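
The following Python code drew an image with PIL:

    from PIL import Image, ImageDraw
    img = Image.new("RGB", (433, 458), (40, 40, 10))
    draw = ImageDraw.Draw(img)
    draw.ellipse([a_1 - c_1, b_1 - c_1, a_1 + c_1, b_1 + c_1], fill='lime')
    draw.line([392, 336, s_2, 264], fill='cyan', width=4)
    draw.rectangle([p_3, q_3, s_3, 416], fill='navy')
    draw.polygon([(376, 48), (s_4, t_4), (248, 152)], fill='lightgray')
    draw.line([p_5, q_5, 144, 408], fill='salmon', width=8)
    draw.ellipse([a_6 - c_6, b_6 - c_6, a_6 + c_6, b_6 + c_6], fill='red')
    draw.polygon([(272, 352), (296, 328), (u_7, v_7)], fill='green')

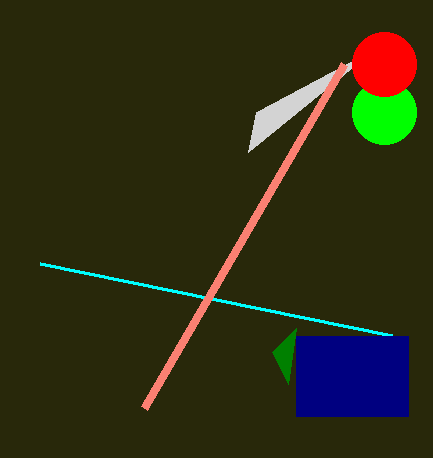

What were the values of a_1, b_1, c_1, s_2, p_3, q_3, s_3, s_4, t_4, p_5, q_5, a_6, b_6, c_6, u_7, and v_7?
a_1 = 384; b_1 = 112; c_1 = 32; s_2 = 40; p_3 = 296; q_3 = 336; s_3 = 408; s_4 = 256; t_4 = 112; p_5 = 344; q_5 = 64; a_6 = 384; b_6 = 64; c_6 = 32; u_7 = 288; v_7 = 384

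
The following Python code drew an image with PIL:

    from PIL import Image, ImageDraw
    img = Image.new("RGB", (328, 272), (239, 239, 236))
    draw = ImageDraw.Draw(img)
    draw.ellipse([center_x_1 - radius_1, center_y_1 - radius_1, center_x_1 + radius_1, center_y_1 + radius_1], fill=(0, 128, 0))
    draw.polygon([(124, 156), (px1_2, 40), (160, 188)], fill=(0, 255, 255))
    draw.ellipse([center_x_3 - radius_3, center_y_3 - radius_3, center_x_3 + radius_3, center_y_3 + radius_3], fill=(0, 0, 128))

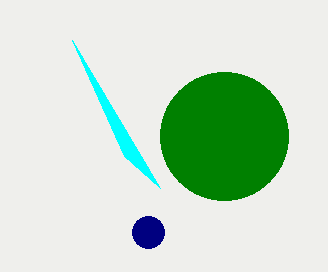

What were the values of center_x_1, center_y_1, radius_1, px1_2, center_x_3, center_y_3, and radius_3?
center_x_1 = 224, center_y_1 = 136, radius_1 = 64, px1_2 = 72, center_x_3 = 148, center_y_3 = 232, radius_3 = 16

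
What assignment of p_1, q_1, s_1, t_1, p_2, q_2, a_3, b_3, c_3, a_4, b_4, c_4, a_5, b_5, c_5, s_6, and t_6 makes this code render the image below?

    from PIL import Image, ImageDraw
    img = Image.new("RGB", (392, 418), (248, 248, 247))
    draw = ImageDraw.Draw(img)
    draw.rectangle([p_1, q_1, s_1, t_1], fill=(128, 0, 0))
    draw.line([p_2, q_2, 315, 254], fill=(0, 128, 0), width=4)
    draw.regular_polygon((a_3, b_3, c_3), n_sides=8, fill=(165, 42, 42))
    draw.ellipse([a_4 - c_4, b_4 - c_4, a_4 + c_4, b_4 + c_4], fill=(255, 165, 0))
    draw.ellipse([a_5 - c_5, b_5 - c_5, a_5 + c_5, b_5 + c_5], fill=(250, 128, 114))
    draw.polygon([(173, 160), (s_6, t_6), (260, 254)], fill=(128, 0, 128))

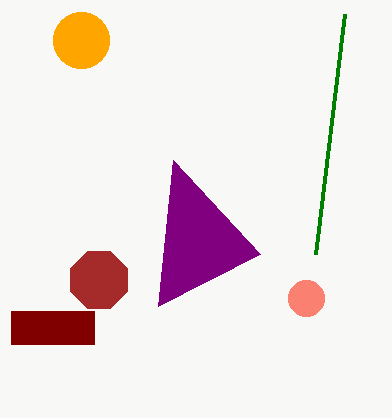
p_1 = 11; q_1 = 311; s_1 = 94; t_1 = 344; p_2 = 344; q_2 = 14; a_3 = 99; b_3 = 280; c_3 = 31; a_4 = 81; b_4 = 40; c_4 = 28; a_5 = 306; b_5 = 298; c_5 = 18; s_6 = 158; t_6 = 306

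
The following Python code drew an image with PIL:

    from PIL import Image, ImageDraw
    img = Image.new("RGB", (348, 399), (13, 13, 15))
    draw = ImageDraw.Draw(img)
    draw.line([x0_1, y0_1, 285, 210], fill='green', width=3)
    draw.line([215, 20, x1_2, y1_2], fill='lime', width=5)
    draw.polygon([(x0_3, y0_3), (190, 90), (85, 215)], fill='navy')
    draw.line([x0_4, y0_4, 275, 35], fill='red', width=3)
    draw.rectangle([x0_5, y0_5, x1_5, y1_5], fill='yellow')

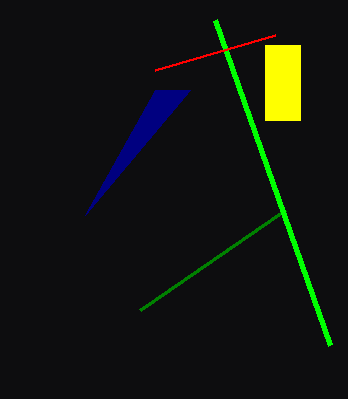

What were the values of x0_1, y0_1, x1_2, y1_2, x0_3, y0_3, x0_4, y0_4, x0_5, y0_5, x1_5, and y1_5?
x0_1 = 140
y0_1 = 310
x1_2 = 330
y1_2 = 345
x0_3 = 155
y0_3 = 90
x0_4 = 155
y0_4 = 70
x0_5 = 265
y0_5 = 45
x1_5 = 300
y1_5 = 120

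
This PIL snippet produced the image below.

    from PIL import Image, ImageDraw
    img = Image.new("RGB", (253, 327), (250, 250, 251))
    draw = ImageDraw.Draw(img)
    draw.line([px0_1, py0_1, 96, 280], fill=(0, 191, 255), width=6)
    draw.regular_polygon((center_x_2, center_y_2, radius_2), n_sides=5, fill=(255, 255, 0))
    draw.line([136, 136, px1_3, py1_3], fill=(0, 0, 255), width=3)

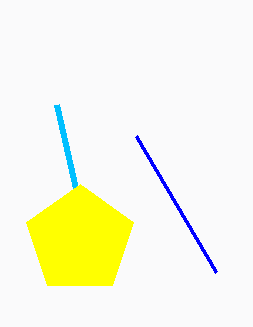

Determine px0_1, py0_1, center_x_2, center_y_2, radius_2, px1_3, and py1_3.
px0_1 = 56, py0_1 = 104, center_x_2 = 80, center_y_2 = 240, radius_2 = 56, px1_3 = 216, py1_3 = 272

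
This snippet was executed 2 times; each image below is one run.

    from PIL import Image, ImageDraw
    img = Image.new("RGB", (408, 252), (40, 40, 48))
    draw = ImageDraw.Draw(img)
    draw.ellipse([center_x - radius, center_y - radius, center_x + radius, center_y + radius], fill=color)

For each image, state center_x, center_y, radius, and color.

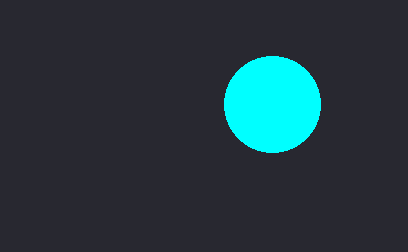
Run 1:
center_x = 272; center_y = 104; radius = 48; color = 'cyan'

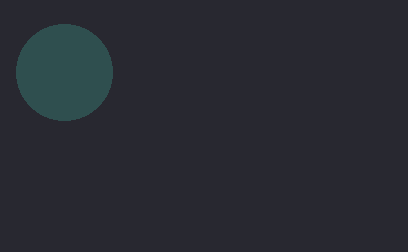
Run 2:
center_x = 64
center_y = 72
radius = 48
color = 'darkslategray'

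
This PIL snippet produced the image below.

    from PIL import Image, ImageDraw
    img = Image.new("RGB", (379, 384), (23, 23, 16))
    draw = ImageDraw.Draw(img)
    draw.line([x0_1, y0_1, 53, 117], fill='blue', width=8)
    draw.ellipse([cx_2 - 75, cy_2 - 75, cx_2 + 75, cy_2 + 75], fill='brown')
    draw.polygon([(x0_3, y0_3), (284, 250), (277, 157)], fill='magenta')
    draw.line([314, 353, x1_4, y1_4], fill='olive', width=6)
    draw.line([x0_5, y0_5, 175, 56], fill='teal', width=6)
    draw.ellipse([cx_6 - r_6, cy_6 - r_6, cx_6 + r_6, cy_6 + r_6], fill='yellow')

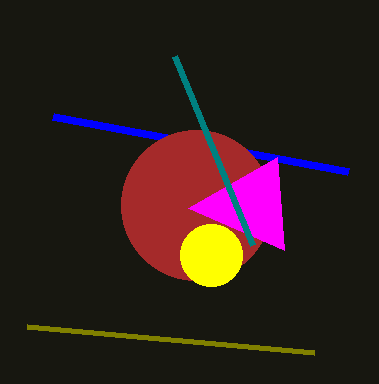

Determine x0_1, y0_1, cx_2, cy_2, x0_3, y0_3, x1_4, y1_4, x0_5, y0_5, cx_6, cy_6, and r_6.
x0_1 = 348; y0_1 = 172; cx_2 = 196; cy_2 = 205; x0_3 = 188; y0_3 = 208; x1_4 = 27; y1_4 = 327; x0_5 = 253; y0_5 = 245; cx_6 = 211; cy_6 = 255; r_6 = 31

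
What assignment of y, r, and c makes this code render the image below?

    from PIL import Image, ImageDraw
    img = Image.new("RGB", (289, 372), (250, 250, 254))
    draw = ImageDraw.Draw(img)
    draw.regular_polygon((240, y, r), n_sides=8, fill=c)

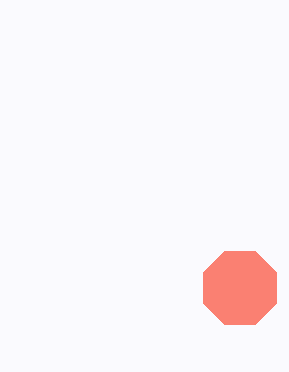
y = 288, r = 40, c = 'salmon'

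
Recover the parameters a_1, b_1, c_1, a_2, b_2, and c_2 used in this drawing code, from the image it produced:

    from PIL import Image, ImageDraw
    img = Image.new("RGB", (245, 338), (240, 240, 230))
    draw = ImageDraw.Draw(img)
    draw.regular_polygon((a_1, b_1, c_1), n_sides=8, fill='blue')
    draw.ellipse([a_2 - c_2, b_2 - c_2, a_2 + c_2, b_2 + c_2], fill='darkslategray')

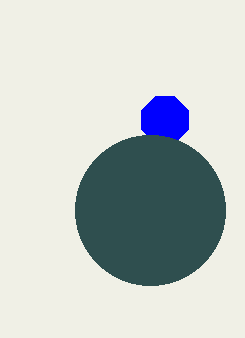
a_1 = 165
b_1 = 120
c_1 = 25
a_2 = 150
b_2 = 210
c_2 = 75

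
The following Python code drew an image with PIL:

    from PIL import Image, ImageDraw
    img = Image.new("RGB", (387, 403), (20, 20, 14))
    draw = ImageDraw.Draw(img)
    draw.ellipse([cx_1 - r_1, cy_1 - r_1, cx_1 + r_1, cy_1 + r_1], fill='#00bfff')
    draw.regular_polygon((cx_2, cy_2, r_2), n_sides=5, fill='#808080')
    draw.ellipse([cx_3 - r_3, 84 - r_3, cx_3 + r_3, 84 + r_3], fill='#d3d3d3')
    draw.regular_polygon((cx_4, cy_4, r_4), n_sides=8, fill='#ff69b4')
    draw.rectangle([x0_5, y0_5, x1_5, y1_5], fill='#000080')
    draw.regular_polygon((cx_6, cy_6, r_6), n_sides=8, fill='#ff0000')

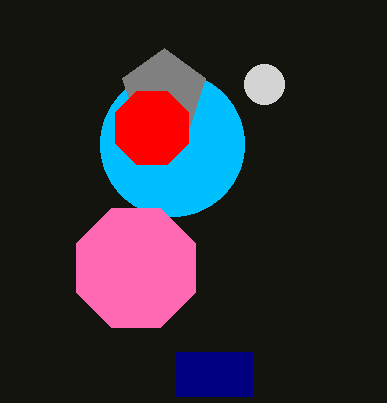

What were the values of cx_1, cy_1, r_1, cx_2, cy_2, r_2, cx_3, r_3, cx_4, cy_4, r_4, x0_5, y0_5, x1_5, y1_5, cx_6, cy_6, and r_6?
cx_1 = 172
cy_1 = 144
r_1 = 72
cx_2 = 164
cy_2 = 92
r_2 = 44
cx_3 = 264
r_3 = 20
cx_4 = 136
cy_4 = 268
r_4 = 64
x0_5 = 176
y0_5 = 352
x1_5 = 252
y1_5 = 396
cx_6 = 152
cy_6 = 128
r_6 = 40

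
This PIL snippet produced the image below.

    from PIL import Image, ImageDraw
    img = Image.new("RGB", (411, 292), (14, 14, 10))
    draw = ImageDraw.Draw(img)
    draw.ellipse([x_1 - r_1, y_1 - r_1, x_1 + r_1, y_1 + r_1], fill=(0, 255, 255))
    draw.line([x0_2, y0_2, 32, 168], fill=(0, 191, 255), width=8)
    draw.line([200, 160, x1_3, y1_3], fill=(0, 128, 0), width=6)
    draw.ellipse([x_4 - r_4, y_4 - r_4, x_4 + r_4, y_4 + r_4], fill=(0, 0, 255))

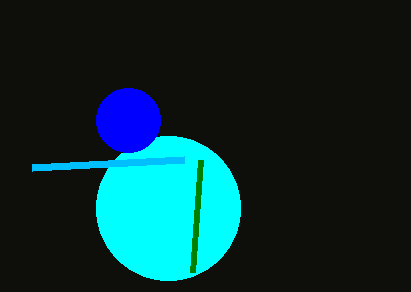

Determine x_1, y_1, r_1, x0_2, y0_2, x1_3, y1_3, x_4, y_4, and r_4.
x_1 = 168
y_1 = 208
r_1 = 72
x0_2 = 184
y0_2 = 160
x1_3 = 192
y1_3 = 272
x_4 = 128
y_4 = 120
r_4 = 32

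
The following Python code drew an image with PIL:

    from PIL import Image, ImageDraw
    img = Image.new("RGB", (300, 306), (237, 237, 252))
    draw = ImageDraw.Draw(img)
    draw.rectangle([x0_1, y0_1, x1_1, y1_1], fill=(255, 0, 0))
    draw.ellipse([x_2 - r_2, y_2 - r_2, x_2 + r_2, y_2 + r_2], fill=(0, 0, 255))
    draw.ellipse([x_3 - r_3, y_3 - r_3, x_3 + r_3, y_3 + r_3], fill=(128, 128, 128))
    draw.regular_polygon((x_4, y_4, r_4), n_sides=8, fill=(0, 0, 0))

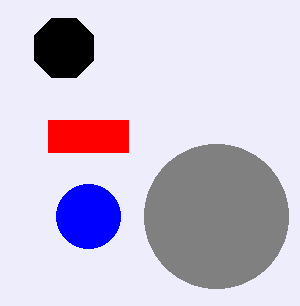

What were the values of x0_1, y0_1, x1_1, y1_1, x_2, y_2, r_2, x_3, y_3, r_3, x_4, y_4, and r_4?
x0_1 = 48; y0_1 = 120; x1_1 = 128; y1_1 = 152; x_2 = 88; y_2 = 216; r_2 = 32; x_3 = 216; y_3 = 216; r_3 = 72; x_4 = 64; y_4 = 48; r_4 = 32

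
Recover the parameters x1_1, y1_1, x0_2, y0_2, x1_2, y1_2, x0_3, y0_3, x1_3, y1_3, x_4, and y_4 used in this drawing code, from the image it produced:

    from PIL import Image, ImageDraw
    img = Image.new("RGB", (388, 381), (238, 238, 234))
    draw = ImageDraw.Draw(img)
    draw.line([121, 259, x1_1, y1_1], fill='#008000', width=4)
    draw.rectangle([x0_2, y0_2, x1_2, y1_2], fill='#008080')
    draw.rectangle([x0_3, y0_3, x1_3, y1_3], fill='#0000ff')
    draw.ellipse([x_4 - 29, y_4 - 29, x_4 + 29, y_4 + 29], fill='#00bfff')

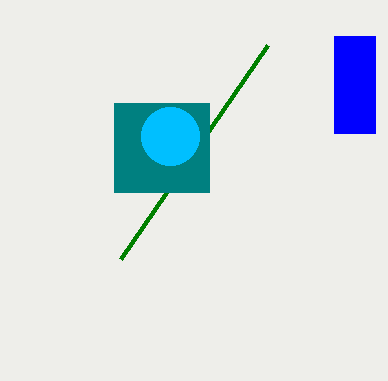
x1_1 = 268, y1_1 = 45, x0_2 = 114, y0_2 = 103, x1_2 = 209, y1_2 = 192, x0_3 = 334, y0_3 = 36, x1_3 = 375, y1_3 = 133, x_4 = 170, y_4 = 136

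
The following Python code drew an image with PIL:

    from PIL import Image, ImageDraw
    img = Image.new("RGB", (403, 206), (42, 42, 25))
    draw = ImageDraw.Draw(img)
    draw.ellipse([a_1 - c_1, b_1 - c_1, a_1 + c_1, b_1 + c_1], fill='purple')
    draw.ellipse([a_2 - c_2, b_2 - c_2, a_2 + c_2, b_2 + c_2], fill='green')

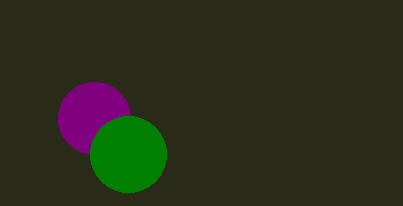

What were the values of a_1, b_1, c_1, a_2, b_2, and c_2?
a_1 = 94
b_1 = 118
c_1 = 36
a_2 = 128
b_2 = 154
c_2 = 38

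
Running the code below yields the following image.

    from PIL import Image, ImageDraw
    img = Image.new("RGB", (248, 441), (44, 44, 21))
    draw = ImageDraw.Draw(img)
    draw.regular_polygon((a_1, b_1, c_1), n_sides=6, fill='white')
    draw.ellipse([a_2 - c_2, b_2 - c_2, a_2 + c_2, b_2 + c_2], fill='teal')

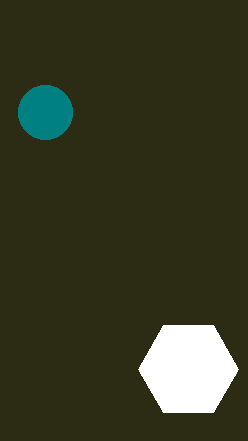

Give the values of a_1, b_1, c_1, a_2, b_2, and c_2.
a_1 = 188; b_1 = 369; c_1 = 50; a_2 = 45; b_2 = 112; c_2 = 27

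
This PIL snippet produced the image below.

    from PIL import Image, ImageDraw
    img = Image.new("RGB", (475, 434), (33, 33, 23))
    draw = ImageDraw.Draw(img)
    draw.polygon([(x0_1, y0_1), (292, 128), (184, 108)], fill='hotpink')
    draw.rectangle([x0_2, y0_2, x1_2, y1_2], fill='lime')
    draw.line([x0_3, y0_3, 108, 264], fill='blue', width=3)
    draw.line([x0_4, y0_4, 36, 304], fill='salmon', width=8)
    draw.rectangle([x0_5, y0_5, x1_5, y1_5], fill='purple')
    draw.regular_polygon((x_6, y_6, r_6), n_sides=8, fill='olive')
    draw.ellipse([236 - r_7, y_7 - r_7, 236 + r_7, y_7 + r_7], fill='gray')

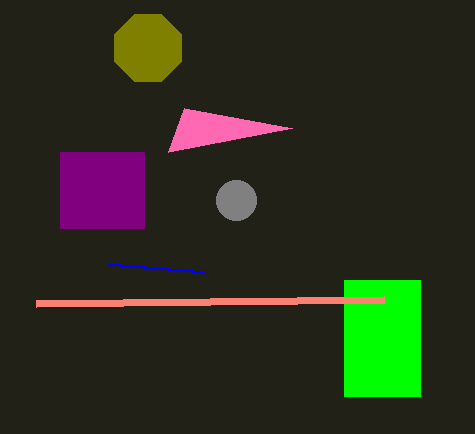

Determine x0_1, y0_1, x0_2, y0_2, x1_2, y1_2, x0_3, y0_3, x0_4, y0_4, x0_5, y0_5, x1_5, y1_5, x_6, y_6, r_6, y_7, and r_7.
x0_1 = 168
y0_1 = 152
x0_2 = 344
y0_2 = 280
x1_2 = 420
y1_2 = 396
x0_3 = 204
y0_3 = 272
x0_4 = 384
y0_4 = 300
x0_5 = 60
y0_5 = 152
x1_5 = 144
y1_5 = 228
x_6 = 148
y_6 = 48
r_6 = 36
y_7 = 200
r_7 = 20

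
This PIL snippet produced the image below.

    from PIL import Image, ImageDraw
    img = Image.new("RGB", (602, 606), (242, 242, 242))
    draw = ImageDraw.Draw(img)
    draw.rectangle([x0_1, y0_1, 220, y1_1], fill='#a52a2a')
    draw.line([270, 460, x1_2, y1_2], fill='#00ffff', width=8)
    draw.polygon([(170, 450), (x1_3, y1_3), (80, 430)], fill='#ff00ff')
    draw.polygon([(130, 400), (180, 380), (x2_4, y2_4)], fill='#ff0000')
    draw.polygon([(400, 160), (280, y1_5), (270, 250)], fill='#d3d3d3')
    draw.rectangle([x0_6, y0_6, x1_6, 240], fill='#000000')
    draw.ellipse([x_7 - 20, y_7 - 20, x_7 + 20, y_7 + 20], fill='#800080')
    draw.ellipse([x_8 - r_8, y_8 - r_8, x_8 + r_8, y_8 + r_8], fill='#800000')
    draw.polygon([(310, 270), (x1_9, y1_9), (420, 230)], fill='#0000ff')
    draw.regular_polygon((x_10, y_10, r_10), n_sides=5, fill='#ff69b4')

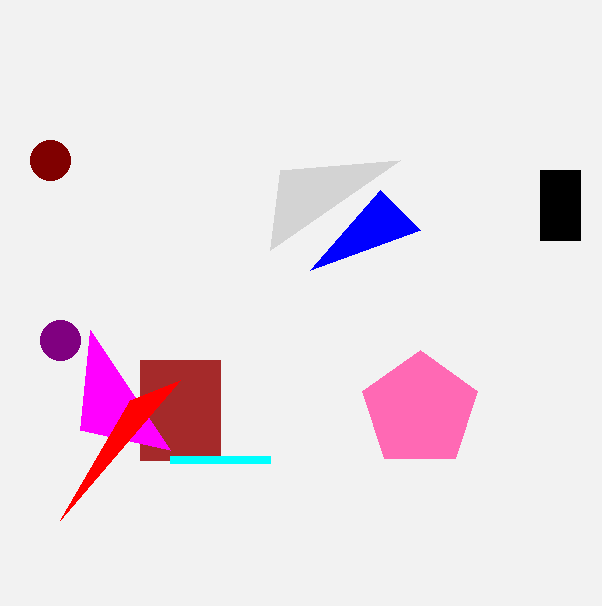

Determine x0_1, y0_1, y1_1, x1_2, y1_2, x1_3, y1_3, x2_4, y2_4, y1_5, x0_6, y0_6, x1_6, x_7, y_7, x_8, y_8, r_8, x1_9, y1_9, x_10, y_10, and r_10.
x0_1 = 140, y0_1 = 360, y1_1 = 460, x1_2 = 170, y1_2 = 460, x1_3 = 90, y1_3 = 330, x2_4 = 60, y2_4 = 520, y1_5 = 170, x0_6 = 540, y0_6 = 170, x1_6 = 580, x_7 = 60, y_7 = 340, x_8 = 50, y_8 = 160, r_8 = 20, x1_9 = 380, y1_9 = 190, x_10 = 420, y_10 = 410, r_10 = 60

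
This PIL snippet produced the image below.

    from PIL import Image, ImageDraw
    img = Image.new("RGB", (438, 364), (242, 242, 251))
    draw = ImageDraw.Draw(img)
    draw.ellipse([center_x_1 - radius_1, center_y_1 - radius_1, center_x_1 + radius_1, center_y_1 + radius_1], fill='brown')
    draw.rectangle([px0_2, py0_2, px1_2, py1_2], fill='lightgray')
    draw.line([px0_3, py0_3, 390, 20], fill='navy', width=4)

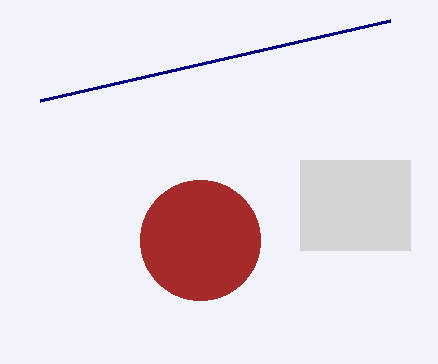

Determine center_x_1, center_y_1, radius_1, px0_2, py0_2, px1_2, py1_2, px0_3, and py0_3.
center_x_1 = 200
center_y_1 = 240
radius_1 = 60
px0_2 = 300
py0_2 = 160
px1_2 = 410
py1_2 = 250
px0_3 = 40
py0_3 = 100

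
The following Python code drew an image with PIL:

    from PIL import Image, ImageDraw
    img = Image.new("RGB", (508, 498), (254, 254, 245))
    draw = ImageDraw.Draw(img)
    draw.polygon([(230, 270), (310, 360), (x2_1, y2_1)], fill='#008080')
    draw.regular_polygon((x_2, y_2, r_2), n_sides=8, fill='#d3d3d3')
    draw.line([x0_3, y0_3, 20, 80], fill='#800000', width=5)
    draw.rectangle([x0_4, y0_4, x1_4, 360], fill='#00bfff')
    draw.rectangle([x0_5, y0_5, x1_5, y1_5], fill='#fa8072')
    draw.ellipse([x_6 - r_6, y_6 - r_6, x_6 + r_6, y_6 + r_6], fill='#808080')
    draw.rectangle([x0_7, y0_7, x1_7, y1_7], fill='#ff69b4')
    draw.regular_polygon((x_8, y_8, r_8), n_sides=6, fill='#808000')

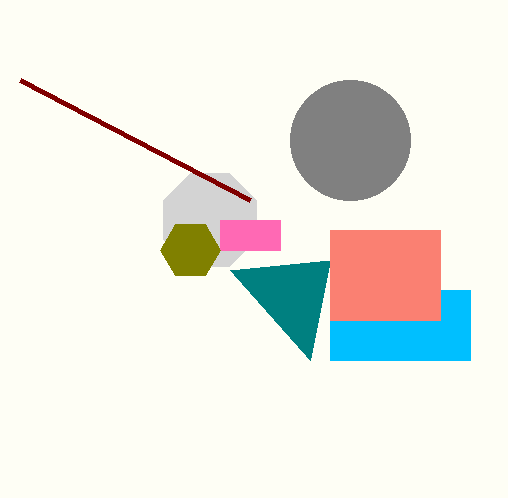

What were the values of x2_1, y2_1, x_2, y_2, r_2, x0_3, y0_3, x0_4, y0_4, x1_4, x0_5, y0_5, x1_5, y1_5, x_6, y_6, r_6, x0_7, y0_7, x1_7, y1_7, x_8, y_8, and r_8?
x2_1 = 330
y2_1 = 260
x_2 = 210
y_2 = 220
r_2 = 50
x0_3 = 250
y0_3 = 200
x0_4 = 330
y0_4 = 290
x1_4 = 470
x0_5 = 330
y0_5 = 230
x1_5 = 440
y1_5 = 320
x_6 = 350
y_6 = 140
r_6 = 60
x0_7 = 220
y0_7 = 220
x1_7 = 280
y1_7 = 250
x_8 = 190
y_8 = 250
r_8 = 30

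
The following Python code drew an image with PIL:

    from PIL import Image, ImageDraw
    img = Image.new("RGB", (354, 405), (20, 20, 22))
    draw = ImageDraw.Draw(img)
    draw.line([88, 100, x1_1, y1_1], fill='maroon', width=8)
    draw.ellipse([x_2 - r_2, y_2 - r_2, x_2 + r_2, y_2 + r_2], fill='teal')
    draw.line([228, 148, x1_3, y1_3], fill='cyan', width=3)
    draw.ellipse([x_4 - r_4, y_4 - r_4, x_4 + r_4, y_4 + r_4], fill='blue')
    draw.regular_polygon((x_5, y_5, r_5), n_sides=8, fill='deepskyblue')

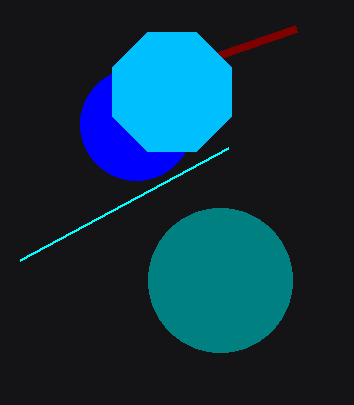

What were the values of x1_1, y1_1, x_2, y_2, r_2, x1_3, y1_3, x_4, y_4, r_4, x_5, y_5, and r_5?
x1_1 = 296, y1_1 = 28, x_2 = 220, y_2 = 280, r_2 = 72, x1_3 = 20, y1_3 = 260, x_4 = 136, y_4 = 124, r_4 = 56, x_5 = 172, y_5 = 92, r_5 = 64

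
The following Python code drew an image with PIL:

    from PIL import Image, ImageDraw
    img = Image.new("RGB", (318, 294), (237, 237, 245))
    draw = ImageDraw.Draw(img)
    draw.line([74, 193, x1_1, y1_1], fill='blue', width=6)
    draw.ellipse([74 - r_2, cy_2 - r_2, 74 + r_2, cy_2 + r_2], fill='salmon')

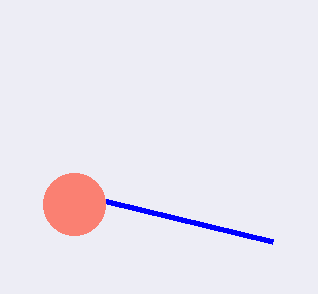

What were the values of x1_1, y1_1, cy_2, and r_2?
x1_1 = 272, y1_1 = 241, cy_2 = 204, r_2 = 31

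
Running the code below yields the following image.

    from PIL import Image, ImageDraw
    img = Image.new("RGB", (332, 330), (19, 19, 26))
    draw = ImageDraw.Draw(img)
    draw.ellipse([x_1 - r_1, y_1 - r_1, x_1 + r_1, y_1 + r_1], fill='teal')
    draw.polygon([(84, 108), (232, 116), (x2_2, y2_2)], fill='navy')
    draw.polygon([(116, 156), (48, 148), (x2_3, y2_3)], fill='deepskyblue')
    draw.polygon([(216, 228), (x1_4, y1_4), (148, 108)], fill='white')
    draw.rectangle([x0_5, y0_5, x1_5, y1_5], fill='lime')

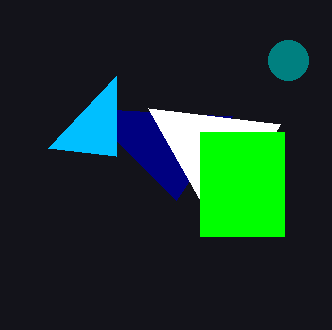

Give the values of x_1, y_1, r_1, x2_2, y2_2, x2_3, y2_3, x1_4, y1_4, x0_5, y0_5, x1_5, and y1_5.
x_1 = 288
y_1 = 60
r_1 = 20
x2_2 = 176
y2_2 = 200
x2_3 = 116
y2_3 = 76
x1_4 = 280
y1_4 = 124
x0_5 = 200
y0_5 = 132
x1_5 = 284
y1_5 = 236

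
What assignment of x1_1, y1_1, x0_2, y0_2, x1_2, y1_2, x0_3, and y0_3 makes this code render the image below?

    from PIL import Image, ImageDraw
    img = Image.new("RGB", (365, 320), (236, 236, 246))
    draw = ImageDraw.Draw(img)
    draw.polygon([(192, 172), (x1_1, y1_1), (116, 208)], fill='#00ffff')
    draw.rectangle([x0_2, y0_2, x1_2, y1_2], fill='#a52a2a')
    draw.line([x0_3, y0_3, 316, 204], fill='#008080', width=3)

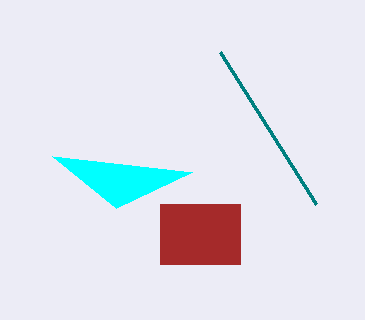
x1_1 = 52; y1_1 = 156; x0_2 = 160; y0_2 = 204; x1_2 = 240; y1_2 = 264; x0_3 = 220; y0_3 = 52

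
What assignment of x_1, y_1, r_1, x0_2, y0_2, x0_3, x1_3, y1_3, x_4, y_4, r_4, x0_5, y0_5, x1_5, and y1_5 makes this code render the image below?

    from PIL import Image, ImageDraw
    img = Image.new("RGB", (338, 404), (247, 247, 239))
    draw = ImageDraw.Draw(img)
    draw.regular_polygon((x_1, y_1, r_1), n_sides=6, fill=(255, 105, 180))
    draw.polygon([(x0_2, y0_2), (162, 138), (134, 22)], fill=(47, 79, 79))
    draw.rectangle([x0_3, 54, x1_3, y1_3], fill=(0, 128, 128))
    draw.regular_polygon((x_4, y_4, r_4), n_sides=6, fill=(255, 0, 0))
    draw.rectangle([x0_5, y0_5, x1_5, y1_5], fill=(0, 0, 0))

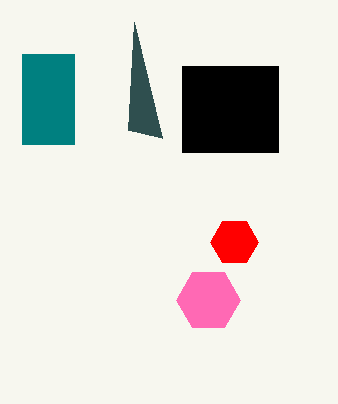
x_1 = 208; y_1 = 300; r_1 = 32; x0_2 = 128; y0_2 = 130; x0_3 = 22; x1_3 = 74; y1_3 = 144; x_4 = 234; y_4 = 242; r_4 = 24; x0_5 = 182; y0_5 = 66; x1_5 = 278; y1_5 = 152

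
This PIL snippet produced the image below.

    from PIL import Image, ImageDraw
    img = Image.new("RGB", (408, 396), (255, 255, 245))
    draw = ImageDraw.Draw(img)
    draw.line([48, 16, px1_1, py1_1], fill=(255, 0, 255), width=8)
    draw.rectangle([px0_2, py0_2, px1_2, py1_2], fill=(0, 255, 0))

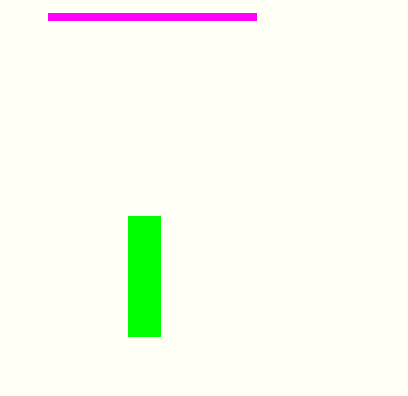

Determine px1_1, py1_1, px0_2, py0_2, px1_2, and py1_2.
px1_1 = 256, py1_1 = 16, px0_2 = 128, py0_2 = 216, px1_2 = 160, py1_2 = 336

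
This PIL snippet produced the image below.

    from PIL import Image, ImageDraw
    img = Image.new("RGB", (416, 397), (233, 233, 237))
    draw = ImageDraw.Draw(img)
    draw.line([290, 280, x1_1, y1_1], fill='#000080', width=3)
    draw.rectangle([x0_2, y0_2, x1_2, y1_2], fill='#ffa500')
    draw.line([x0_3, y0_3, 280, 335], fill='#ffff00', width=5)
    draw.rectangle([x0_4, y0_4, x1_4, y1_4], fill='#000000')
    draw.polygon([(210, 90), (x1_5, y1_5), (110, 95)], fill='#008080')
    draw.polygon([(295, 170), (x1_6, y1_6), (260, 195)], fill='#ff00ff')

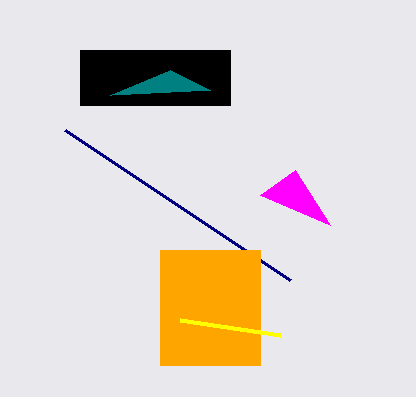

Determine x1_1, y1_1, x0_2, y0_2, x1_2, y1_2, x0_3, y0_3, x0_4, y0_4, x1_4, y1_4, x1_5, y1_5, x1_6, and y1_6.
x1_1 = 65
y1_1 = 130
x0_2 = 160
y0_2 = 250
x1_2 = 260
y1_2 = 365
x0_3 = 180
y0_3 = 320
x0_4 = 80
y0_4 = 50
x1_4 = 230
y1_4 = 105
x1_5 = 170
y1_5 = 70
x1_6 = 330
y1_6 = 225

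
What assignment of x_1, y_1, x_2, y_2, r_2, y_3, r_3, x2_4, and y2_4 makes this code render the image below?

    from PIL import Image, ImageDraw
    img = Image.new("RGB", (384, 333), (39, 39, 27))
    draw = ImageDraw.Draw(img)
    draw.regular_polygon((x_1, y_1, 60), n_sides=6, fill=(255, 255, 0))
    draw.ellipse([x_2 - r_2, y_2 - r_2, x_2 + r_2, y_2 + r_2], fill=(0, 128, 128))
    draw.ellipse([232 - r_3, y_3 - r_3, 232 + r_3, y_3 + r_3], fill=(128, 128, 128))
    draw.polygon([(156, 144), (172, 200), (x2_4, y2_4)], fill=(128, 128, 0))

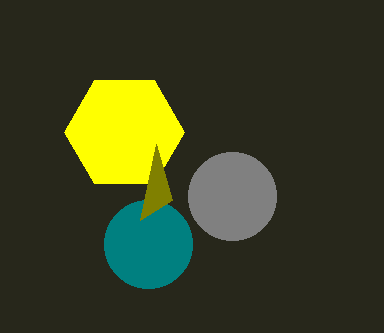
x_1 = 124, y_1 = 132, x_2 = 148, y_2 = 244, r_2 = 44, y_3 = 196, r_3 = 44, x2_4 = 140, y2_4 = 220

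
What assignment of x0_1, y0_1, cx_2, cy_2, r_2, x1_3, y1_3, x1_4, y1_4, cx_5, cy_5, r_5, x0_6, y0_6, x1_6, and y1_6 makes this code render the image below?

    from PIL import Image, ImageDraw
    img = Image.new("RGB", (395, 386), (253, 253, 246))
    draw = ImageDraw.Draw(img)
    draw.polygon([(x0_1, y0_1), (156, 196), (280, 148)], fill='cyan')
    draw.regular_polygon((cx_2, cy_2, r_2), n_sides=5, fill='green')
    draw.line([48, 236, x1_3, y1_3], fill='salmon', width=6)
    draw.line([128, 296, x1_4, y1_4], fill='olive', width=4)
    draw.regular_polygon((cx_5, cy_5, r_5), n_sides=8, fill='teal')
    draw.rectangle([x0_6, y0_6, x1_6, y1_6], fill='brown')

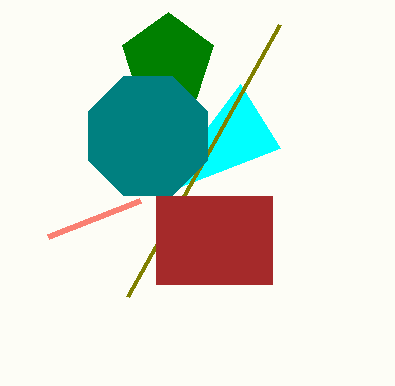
x0_1 = 240
y0_1 = 84
cx_2 = 168
cy_2 = 60
r_2 = 48
x1_3 = 140
y1_3 = 200
x1_4 = 280
y1_4 = 24
cx_5 = 148
cy_5 = 136
r_5 = 64
x0_6 = 156
y0_6 = 196
x1_6 = 272
y1_6 = 284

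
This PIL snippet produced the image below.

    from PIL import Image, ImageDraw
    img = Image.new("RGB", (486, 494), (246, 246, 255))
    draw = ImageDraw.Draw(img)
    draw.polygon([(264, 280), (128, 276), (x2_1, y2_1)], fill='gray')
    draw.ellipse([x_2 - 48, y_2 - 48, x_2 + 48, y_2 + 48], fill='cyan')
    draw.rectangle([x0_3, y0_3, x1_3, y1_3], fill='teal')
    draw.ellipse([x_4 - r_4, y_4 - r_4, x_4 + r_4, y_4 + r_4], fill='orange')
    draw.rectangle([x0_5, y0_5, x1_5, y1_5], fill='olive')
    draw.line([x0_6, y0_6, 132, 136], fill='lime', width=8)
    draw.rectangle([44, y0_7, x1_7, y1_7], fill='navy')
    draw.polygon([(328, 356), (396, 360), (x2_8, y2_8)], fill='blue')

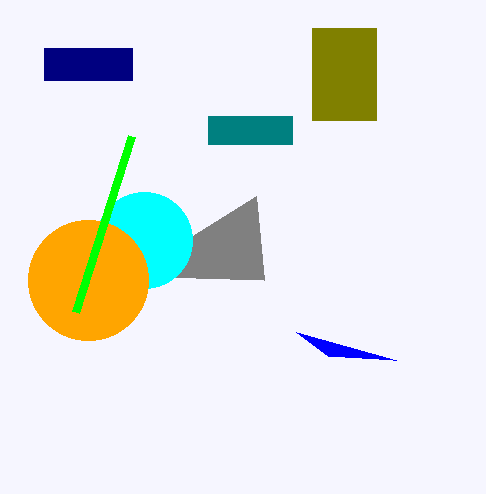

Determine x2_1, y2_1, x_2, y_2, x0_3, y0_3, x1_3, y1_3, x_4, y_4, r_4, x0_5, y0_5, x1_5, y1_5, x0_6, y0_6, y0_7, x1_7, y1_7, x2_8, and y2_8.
x2_1 = 256; y2_1 = 196; x_2 = 144; y_2 = 240; x0_3 = 208; y0_3 = 116; x1_3 = 292; y1_3 = 144; x_4 = 88; y_4 = 280; r_4 = 60; x0_5 = 312; y0_5 = 28; x1_5 = 376; y1_5 = 120; x0_6 = 76; y0_6 = 312; y0_7 = 48; x1_7 = 132; y1_7 = 80; x2_8 = 296; y2_8 = 332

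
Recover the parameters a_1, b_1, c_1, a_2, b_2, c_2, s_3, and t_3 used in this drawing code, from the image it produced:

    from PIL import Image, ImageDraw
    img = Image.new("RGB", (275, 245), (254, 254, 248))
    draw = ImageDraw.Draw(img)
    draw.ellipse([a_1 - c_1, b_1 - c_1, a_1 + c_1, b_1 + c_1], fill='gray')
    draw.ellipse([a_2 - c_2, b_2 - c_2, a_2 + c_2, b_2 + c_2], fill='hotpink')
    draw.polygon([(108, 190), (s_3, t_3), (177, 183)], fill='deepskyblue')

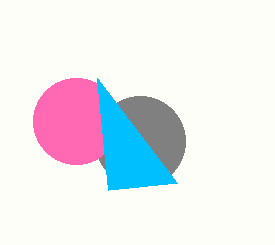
a_1 = 140, b_1 = 141, c_1 = 45, a_2 = 76, b_2 = 121, c_2 = 43, s_3 = 97, t_3 = 78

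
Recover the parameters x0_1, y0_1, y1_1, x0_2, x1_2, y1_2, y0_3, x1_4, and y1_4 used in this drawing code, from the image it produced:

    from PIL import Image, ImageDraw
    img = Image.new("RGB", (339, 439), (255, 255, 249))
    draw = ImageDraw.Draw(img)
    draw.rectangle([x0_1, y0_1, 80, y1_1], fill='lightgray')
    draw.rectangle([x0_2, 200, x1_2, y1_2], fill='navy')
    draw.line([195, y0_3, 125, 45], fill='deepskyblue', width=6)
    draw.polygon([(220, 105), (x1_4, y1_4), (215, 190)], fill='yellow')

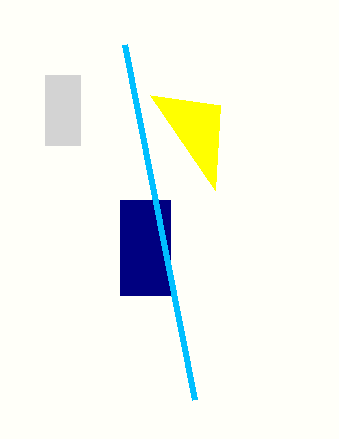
x0_1 = 45, y0_1 = 75, y1_1 = 145, x0_2 = 120, x1_2 = 170, y1_2 = 295, y0_3 = 400, x1_4 = 150, y1_4 = 95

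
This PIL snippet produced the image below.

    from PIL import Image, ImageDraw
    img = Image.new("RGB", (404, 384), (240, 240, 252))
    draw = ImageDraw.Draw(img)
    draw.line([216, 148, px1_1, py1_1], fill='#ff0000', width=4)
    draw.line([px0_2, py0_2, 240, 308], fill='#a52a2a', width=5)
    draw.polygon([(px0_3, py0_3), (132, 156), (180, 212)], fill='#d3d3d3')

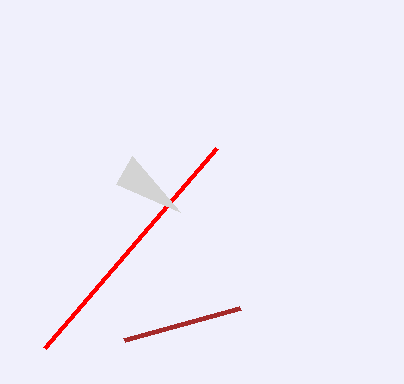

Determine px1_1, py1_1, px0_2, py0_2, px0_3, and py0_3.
px1_1 = 44, py1_1 = 348, px0_2 = 124, py0_2 = 340, px0_3 = 116, py0_3 = 184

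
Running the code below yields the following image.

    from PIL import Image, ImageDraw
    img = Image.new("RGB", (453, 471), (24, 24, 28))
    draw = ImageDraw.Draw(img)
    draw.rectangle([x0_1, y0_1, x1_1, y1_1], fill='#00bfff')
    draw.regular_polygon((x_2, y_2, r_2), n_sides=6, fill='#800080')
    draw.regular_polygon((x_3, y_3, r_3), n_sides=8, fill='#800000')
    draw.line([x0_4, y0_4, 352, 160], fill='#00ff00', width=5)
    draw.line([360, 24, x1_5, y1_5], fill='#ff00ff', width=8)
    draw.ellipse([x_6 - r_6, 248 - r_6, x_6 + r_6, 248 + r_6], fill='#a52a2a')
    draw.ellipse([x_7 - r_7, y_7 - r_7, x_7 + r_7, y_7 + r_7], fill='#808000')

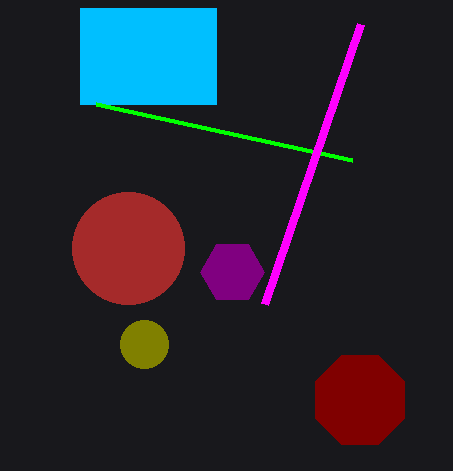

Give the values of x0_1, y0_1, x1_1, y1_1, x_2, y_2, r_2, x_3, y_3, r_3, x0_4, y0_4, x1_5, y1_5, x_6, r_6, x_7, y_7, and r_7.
x0_1 = 80; y0_1 = 8; x1_1 = 216; y1_1 = 104; x_2 = 232; y_2 = 272; r_2 = 32; x_3 = 360; y_3 = 400; r_3 = 48; x0_4 = 96; y0_4 = 104; x1_5 = 264; y1_5 = 304; x_6 = 128; r_6 = 56; x_7 = 144; y_7 = 344; r_7 = 24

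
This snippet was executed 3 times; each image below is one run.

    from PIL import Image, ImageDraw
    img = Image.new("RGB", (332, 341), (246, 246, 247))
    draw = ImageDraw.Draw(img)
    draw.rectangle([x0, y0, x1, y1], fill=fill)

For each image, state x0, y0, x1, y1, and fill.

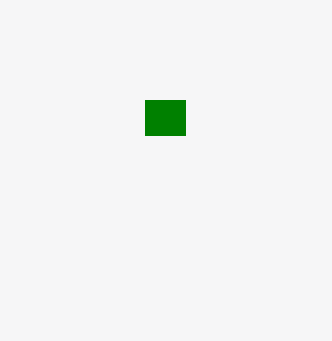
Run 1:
x0 = 145, y0 = 100, x1 = 185, y1 = 135, fill = 'green'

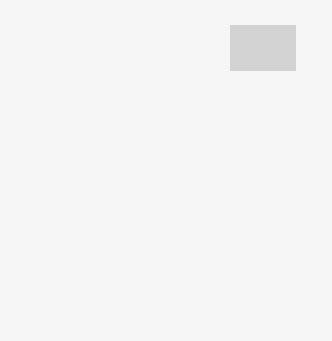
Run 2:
x0 = 230
y0 = 25
x1 = 295
y1 = 70
fill = 'lightgray'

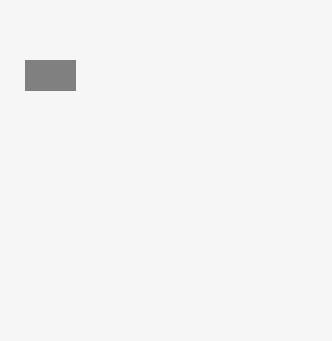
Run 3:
x0 = 25
y0 = 60
x1 = 75
y1 = 90
fill = 'gray'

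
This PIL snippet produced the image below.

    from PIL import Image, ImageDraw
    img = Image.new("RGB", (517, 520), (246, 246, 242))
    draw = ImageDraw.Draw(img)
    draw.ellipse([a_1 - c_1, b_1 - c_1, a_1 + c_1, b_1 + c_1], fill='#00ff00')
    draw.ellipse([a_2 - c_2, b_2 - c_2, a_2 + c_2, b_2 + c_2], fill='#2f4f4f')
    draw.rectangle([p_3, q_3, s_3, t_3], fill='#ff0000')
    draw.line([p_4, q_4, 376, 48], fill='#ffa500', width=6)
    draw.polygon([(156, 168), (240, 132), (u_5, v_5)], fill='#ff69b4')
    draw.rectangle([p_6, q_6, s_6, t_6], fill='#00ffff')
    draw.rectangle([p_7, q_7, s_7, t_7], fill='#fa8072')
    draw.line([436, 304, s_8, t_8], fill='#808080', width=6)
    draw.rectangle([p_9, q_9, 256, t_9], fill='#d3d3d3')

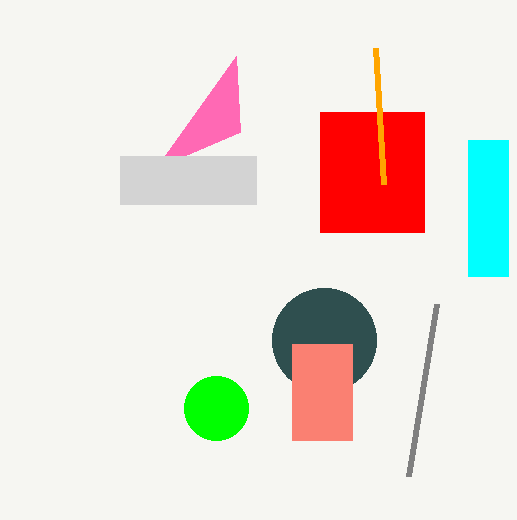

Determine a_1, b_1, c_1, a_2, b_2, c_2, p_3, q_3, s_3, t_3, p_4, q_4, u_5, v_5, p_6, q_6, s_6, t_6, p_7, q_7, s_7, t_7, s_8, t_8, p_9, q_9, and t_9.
a_1 = 216, b_1 = 408, c_1 = 32, a_2 = 324, b_2 = 340, c_2 = 52, p_3 = 320, q_3 = 112, s_3 = 424, t_3 = 232, p_4 = 384, q_4 = 184, u_5 = 236, v_5 = 56, p_6 = 468, q_6 = 140, s_6 = 508, t_6 = 276, p_7 = 292, q_7 = 344, s_7 = 352, t_7 = 440, s_8 = 408, t_8 = 476, p_9 = 120, q_9 = 156, t_9 = 204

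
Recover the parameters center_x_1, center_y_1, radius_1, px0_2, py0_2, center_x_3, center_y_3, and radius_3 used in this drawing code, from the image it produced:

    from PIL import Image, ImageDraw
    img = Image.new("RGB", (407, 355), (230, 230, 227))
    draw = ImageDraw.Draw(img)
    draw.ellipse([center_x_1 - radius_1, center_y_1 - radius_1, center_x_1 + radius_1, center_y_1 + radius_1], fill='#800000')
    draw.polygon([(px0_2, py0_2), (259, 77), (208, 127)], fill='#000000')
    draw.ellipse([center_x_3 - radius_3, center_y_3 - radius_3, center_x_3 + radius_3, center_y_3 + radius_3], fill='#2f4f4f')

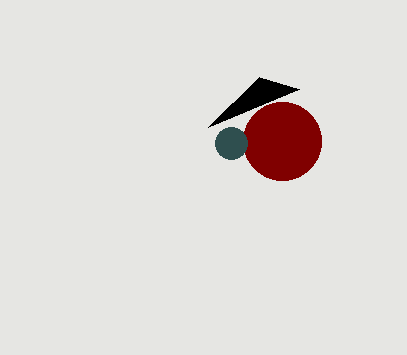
center_x_1 = 282; center_y_1 = 141; radius_1 = 39; px0_2 = 299; py0_2 = 89; center_x_3 = 231; center_y_3 = 143; radius_3 = 16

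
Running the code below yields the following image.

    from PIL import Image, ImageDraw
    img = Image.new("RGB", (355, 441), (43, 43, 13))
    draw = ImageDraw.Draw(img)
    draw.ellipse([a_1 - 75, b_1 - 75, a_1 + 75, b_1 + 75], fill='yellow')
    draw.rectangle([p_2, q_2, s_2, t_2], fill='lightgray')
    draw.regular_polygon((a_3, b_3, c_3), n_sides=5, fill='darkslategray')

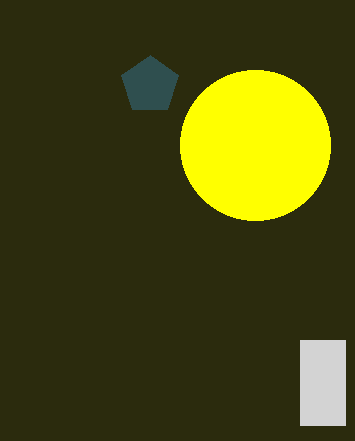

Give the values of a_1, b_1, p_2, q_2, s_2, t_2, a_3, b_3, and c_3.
a_1 = 255, b_1 = 145, p_2 = 300, q_2 = 340, s_2 = 345, t_2 = 425, a_3 = 150, b_3 = 85, c_3 = 30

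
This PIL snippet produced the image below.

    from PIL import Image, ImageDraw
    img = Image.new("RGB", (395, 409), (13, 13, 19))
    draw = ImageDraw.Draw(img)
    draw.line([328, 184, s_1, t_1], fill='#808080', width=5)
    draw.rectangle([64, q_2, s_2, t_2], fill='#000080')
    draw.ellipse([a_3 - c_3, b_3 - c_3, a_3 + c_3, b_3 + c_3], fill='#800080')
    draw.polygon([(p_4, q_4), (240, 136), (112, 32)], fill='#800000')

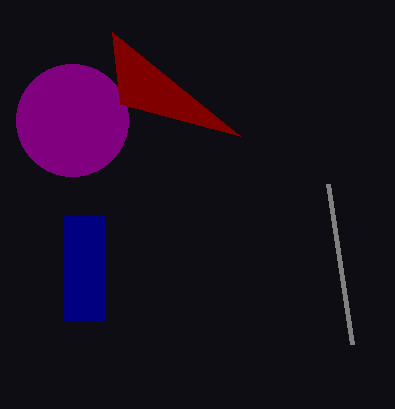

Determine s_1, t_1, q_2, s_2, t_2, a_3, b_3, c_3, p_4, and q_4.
s_1 = 352; t_1 = 344; q_2 = 216; s_2 = 104; t_2 = 320; a_3 = 72; b_3 = 120; c_3 = 56; p_4 = 120; q_4 = 104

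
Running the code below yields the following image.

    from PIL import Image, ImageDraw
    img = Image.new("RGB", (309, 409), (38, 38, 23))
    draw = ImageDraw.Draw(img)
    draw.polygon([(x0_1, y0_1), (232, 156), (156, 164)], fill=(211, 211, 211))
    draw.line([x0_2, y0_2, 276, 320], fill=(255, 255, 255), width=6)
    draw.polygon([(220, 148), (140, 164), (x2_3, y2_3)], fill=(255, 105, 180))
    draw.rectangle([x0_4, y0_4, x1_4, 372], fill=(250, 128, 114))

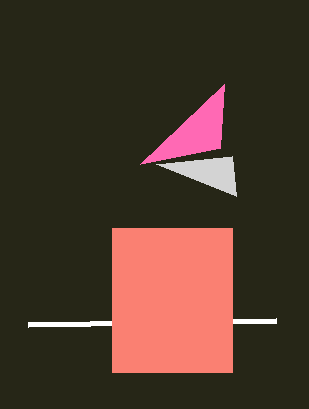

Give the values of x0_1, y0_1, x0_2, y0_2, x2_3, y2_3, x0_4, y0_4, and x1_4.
x0_1 = 236, y0_1 = 196, x0_2 = 28, y0_2 = 324, x2_3 = 224, y2_3 = 84, x0_4 = 112, y0_4 = 228, x1_4 = 232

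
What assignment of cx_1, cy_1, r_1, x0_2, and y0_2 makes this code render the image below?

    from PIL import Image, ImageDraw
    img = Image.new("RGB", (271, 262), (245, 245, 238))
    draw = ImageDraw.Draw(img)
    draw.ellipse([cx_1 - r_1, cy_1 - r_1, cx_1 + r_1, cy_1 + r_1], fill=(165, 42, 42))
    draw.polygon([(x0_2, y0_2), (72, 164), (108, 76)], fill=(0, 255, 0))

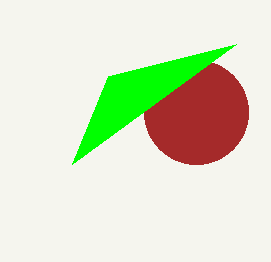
cx_1 = 196, cy_1 = 112, r_1 = 52, x0_2 = 236, y0_2 = 44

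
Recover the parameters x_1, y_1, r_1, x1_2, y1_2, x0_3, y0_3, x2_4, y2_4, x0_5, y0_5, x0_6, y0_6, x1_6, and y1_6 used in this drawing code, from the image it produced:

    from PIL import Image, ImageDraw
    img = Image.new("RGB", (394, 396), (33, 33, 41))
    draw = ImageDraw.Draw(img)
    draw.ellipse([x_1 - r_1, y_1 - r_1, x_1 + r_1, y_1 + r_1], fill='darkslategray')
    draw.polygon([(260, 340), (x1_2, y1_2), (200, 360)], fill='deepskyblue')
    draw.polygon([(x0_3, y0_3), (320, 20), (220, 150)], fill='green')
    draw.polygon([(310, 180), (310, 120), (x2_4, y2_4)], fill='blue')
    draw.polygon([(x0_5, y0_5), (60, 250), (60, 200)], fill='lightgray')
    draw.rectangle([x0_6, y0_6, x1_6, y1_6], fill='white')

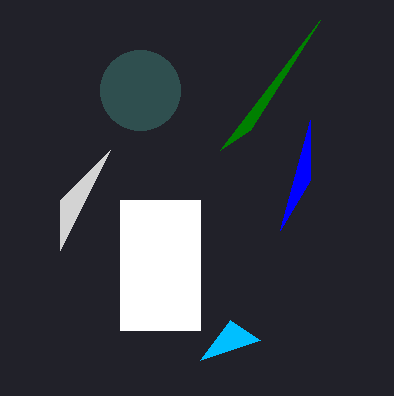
x_1 = 140; y_1 = 90; r_1 = 40; x1_2 = 230; y1_2 = 320; x0_3 = 250; y0_3 = 130; x2_4 = 280; y2_4 = 230; x0_5 = 110; y0_5 = 150; x0_6 = 120; y0_6 = 200; x1_6 = 200; y1_6 = 330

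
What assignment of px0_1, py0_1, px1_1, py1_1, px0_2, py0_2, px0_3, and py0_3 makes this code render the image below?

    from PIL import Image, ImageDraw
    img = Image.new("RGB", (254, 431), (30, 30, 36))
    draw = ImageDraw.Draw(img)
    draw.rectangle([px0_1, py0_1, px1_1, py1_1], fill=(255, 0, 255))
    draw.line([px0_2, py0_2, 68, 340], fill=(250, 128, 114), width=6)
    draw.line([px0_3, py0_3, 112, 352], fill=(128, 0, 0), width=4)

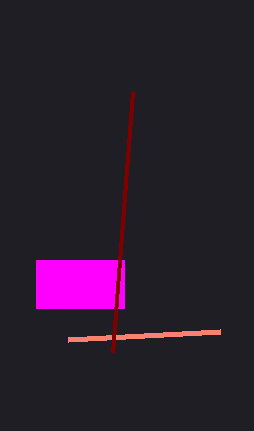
px0_1 = 36; py0_1 = 260; px1_1 = 124; py1_1 = 308; px0_2 = 220; py0_2 = 332; px0_3 = 132; py0_3 = 92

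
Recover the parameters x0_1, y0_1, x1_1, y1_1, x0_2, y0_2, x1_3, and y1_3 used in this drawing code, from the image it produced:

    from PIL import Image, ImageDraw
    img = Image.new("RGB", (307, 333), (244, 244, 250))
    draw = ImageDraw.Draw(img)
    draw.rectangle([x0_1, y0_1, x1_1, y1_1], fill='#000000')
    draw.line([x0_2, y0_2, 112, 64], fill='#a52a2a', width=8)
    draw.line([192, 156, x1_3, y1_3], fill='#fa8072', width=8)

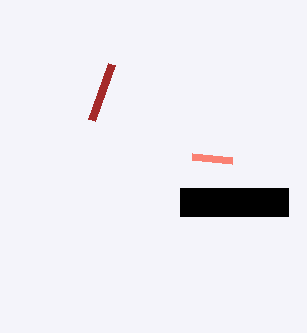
x0_1 = 180
y0_1 = 188
x1_1 = 288
y1_1 = 216
x0_2 = 92
y0_2 = 120
x1_3 = 232
y1_3 = 160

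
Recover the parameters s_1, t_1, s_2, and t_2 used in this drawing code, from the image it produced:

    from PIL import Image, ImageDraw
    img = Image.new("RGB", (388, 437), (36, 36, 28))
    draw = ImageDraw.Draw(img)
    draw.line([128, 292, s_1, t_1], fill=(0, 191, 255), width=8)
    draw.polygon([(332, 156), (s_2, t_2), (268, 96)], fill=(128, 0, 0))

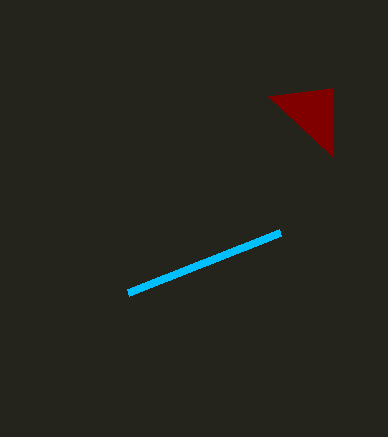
s_1 = 280
t_1 = 232
s_2 = 332
t_2 = 88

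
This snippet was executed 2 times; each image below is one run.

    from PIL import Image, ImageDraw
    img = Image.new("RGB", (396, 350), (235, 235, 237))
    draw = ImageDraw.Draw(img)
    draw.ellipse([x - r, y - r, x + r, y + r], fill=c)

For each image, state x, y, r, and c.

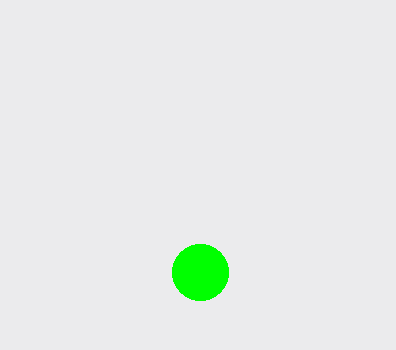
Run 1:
x = 200, y = 272, r = 28, c = 'lime'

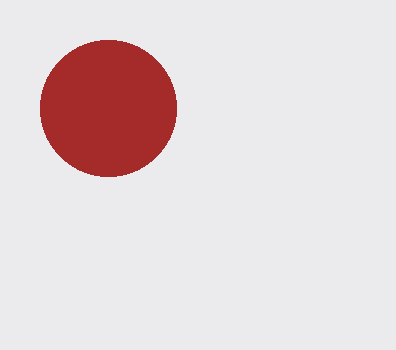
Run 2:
x = 108, y = 108, r = 68, c = 'brown'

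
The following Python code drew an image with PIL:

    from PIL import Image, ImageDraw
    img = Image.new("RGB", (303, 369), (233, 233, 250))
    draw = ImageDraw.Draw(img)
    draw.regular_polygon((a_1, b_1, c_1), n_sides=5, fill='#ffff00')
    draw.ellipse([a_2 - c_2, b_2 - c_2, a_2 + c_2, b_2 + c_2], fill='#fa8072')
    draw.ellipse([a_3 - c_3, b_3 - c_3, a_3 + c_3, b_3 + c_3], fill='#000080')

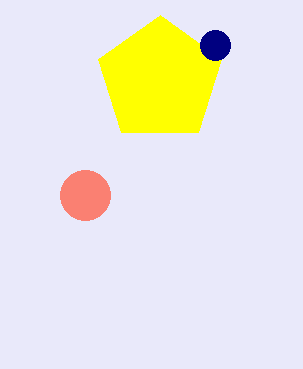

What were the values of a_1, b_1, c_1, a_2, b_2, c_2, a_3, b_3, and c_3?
a_1 = 160, b_1 = 80, c_1 = 65, a_2 = 85, b_2 = 195, c_2 = 25, a_3 = 215, b_3 = 45, c_3 = 15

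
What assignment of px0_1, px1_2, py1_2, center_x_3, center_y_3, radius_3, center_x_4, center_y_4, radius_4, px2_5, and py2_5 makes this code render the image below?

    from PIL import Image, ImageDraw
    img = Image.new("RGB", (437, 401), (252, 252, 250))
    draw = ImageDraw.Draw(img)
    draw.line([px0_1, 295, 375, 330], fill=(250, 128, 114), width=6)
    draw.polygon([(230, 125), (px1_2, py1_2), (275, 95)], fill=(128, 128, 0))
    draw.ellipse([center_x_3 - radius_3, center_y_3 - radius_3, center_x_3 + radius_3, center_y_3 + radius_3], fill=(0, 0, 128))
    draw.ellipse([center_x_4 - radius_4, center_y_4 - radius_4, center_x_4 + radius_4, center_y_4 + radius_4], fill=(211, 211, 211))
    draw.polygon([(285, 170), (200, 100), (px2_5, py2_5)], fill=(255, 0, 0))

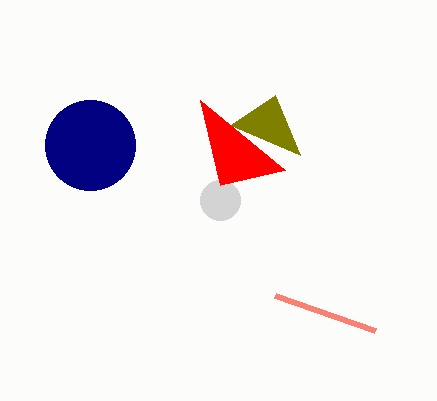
px0_1 = 275
px1_2 = 300
py1_2 = 155
center_x_3 = 90
center_y_3 = 145
radius_3 = 45
center_x_4 = 220
center_y_4 = 200
radius_4 = 20
px2_5 = 220
py2_5 = 185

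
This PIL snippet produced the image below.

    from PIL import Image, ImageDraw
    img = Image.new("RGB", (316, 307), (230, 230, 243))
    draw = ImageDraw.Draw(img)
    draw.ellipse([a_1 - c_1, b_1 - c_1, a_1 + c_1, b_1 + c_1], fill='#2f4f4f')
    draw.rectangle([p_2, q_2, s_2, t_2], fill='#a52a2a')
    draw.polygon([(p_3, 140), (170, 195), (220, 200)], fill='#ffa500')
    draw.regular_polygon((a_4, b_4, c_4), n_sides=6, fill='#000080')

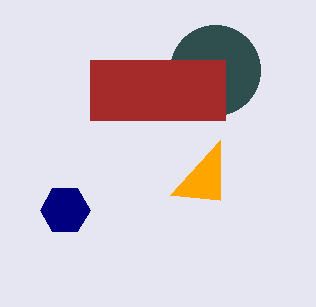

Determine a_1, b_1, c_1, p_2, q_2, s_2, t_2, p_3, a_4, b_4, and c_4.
a_1 = 215; b_1 = 70; c_1 = 45; p_2 = 90; q_2 = 60; s_2 = 225; t_2 = 120; p_3 = 220; a_4 = 65; b_4 = 210; c_4 = 25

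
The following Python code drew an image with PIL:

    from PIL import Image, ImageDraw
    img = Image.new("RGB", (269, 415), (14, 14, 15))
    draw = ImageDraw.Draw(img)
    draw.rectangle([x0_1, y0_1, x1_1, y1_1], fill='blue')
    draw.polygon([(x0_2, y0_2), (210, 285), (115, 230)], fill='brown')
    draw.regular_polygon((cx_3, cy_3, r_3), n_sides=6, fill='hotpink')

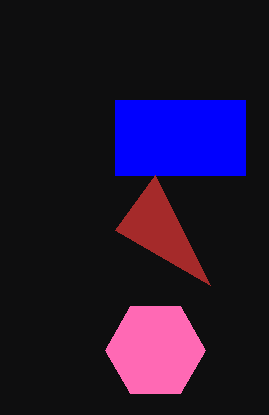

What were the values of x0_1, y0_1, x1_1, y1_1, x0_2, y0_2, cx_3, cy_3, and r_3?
x0_1 = 115, y0_1 = 100, x1_1 = 245, y1_1 = 175, x0_2 = 155, y0_2 = 175, cx_3 = 155, cy_3 = 350, r_3 = 50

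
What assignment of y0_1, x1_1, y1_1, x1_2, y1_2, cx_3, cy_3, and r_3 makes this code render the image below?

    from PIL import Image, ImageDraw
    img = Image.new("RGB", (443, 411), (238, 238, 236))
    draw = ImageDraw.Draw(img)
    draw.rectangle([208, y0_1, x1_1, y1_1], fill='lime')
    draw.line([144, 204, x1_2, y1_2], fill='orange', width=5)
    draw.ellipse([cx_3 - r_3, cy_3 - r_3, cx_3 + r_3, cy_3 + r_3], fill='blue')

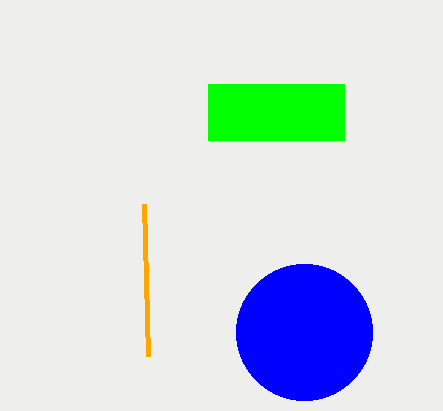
y0_1 = 84
x1_1 = 344
y1_1 = 140
x1_2 = 148
y1_2 = 356
cx_3 = 304
cy_3 = 332
r_3 = 68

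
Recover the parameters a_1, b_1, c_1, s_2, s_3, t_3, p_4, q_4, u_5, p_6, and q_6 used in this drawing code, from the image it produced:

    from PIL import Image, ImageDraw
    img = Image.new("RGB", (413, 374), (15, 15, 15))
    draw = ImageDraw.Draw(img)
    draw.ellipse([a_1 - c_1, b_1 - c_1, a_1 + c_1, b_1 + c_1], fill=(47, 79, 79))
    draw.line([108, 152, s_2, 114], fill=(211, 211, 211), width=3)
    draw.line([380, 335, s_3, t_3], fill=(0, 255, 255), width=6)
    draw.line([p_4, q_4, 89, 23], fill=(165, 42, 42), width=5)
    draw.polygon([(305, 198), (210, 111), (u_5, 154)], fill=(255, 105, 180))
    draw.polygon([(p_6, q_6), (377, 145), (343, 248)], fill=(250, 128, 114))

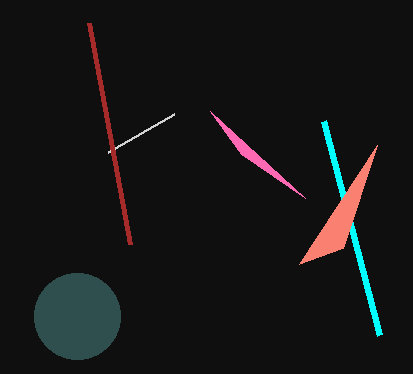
a_1 = 77, b_1 = 316, c_1 = 43, s_2 = 174, s_3 = 324, t_3 = 121, p_4 = 130, q_4 = 244, u_5 = 241, p_6 = 299, q_6 = 264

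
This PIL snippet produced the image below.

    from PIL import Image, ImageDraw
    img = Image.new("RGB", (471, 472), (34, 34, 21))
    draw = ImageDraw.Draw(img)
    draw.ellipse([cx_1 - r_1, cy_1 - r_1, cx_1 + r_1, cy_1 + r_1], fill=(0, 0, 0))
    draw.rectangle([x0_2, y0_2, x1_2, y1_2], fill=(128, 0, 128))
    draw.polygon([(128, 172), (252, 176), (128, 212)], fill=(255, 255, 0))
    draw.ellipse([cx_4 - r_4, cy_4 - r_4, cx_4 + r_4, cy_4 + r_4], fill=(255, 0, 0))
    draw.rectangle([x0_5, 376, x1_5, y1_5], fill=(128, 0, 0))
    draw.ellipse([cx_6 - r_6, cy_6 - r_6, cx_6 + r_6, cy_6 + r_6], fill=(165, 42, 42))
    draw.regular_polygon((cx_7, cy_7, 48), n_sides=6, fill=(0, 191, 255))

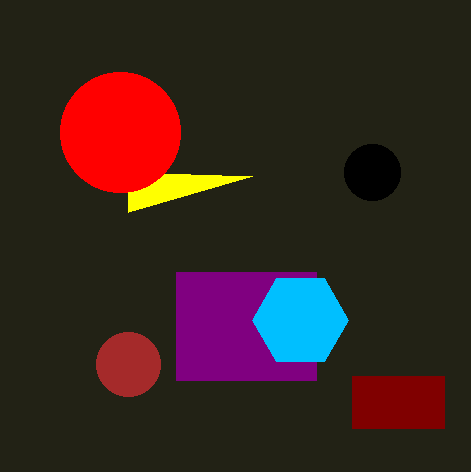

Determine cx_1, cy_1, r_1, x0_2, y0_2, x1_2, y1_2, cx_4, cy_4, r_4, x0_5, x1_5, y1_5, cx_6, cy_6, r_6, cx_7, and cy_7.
cx_1 = 372, cy_1 = 172, r_1 = 28, x0_2 = 176, y0_2 = 272, x1_2 = 316, y1_2 = 380, cx_4 = 120, cy_4 = 132, r_4 = 60, x0_5 = 352, x1_5 = 444, y1_5 = 428, cx_6 = 128, cy_6 = 364, r_6 = 32, cx_7 = 300, cy_7 = 320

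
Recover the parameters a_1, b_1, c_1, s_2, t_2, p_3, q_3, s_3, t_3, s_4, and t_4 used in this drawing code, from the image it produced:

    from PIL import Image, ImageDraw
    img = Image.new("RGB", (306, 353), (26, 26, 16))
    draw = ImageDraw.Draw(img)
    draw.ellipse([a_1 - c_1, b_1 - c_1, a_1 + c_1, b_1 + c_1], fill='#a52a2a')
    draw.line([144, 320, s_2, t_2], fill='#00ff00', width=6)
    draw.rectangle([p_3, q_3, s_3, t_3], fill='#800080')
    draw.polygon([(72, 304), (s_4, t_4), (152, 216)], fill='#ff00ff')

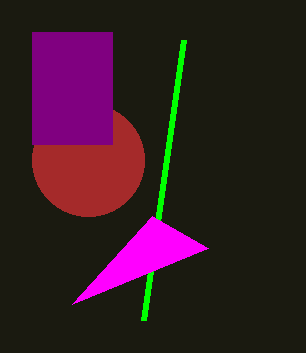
a_1 = 88, b_1 = 160, c_1 = 56, s_2 = 184, t_2 = 40, p_3 = 32, q_3 = 32, s_3 = 112, t_3 = 144, s_4 = 208, t_4 = 248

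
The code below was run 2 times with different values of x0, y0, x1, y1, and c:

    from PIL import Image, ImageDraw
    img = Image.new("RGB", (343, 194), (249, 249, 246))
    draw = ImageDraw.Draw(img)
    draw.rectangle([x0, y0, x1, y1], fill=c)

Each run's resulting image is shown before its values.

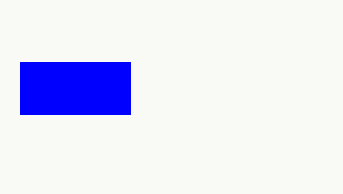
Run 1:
x0 = 20, y0 = 62, x1 = 130, y1 = 114, c = 'blue'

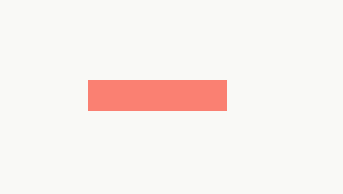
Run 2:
x0 = 88
y0 = 80
x1 = 226
y1 = 110
c = 'salmon'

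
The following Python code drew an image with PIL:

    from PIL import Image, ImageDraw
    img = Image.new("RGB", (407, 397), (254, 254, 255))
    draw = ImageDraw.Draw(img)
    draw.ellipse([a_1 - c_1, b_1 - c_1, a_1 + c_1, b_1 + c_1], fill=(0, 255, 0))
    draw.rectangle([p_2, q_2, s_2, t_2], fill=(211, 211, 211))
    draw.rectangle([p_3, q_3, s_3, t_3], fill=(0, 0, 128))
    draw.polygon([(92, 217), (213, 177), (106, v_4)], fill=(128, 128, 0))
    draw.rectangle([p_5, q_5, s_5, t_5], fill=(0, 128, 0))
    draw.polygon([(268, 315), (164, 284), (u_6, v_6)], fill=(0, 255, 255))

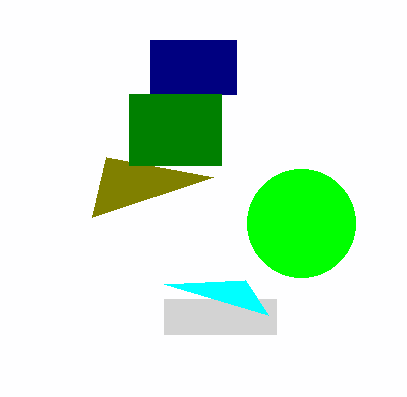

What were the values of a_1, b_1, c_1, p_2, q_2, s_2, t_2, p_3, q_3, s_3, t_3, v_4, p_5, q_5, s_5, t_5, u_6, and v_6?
a_1 = 301, b_1 = 223, c_1 = 54, p_2 = 164, q_2 = 299, s_2 = 276, t_2 = 334, p_3 = 150, q_3 = 40, s_3 = 236, t_3 = 94, v_4 = 157, p_5 = 129, q_5 = 94, s_5 = 221, t_5 = 165, u_6 = 245, v_6 = 280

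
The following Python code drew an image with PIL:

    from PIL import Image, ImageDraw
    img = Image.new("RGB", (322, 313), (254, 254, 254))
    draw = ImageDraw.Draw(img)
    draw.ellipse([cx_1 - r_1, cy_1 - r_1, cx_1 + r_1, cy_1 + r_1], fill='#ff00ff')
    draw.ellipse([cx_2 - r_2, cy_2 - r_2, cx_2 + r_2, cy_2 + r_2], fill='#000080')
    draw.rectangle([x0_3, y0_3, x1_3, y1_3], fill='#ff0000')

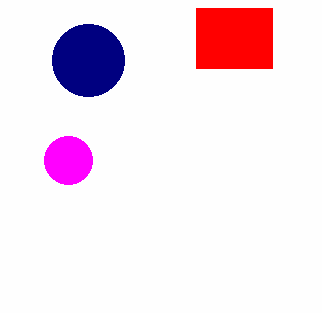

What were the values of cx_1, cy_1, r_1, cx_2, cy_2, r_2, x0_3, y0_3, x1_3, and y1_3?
cx_1 = 68; cy_1 = 160; r_1 = 24; cx_2 = 88; cy_2 = 60; r_2 = 36; x0_3 = 196; y0_3 = 8; x1_3 = 272; y1_3 = 68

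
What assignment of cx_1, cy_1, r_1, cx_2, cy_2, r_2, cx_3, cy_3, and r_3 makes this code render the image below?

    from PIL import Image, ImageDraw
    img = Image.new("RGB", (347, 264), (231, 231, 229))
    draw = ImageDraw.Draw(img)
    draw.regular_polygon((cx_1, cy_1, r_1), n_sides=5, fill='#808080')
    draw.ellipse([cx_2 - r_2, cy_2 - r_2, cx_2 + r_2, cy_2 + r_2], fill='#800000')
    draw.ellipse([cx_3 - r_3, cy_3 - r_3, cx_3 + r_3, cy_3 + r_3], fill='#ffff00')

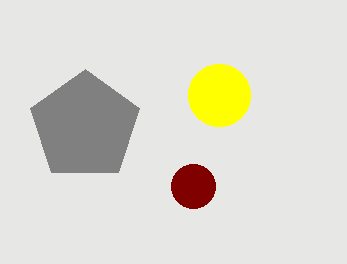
cx_1 = 85
cy_1 = 126
r_1 = 57
cx_2 = 193
cy_2 = 186
r_2 = 22
cx_3 = 219
cy_3 = 95
r_3 = 31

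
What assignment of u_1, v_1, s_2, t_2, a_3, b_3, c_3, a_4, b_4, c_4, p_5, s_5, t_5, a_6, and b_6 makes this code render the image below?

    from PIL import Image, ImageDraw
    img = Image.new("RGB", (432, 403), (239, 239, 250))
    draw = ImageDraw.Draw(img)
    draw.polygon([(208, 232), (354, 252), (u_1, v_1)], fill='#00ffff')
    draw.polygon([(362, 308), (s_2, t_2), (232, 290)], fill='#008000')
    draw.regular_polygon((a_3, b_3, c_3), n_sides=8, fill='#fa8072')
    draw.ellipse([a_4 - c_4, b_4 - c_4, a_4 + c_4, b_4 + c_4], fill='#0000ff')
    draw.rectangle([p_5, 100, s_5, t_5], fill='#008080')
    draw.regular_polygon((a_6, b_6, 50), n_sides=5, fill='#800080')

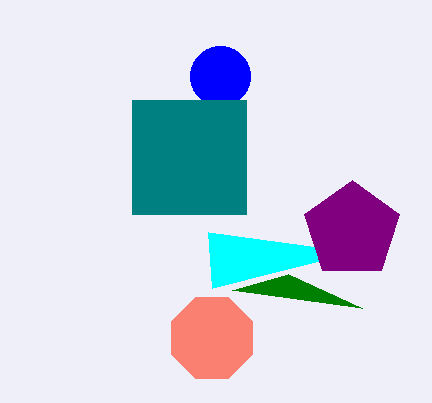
u_1 = 212
v_1 = 288
s_2 = 288
t_2 = 274
a_3 = 212
b_3 = 338
c_3 = 44
a_4 = 220
b_4 = 76
c_4 = 30
p_5 = 132
s_5 = 246
t_5 = 214
a_6 = 352
b_6 = 230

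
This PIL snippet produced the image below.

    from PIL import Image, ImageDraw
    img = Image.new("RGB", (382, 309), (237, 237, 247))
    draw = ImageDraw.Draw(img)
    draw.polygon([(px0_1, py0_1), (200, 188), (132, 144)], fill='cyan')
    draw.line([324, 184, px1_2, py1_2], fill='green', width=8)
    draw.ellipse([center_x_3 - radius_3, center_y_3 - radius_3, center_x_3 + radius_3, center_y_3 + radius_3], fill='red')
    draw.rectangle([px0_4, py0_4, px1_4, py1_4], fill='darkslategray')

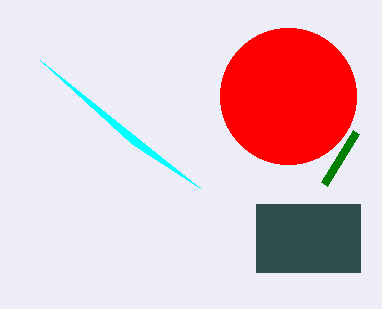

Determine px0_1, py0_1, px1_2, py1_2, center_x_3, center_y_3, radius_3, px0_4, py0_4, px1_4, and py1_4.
px0_1 = 40, py0_1 = 60, px1_2 = 356, py1_2 = 132, center_x_3 = 288, center_y_3 = 96, radius_3 = 68, px0_4 = 256, py0_4 = 204, px1_4 = 360, py1_4 = 272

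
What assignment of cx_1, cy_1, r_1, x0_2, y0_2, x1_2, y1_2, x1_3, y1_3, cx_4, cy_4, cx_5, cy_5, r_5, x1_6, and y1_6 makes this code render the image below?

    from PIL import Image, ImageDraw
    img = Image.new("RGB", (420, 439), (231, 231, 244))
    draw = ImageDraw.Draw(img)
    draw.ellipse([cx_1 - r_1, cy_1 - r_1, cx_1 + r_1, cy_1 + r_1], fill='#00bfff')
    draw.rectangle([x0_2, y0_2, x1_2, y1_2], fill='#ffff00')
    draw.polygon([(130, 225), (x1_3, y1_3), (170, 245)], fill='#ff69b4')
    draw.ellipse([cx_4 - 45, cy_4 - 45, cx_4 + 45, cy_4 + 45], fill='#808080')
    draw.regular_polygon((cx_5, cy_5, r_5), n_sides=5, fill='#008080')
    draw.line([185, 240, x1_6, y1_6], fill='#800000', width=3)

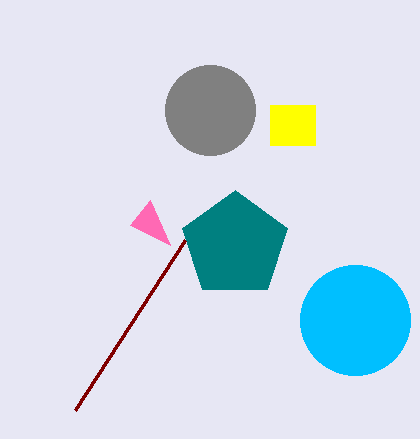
cx_1 = 355
cy_1 = 320
r_1 = 55
x0_2 = 270
y0_2 = 105
x1_2 = 315
y1_2 = 145
x1_3 = 150
y1_3 = 200
cx_4 = 210
cy_4 = 110
cx_5 = 235
cy_5 = 245
r_5 = 55
x1_6 = 75
y1_6 = 410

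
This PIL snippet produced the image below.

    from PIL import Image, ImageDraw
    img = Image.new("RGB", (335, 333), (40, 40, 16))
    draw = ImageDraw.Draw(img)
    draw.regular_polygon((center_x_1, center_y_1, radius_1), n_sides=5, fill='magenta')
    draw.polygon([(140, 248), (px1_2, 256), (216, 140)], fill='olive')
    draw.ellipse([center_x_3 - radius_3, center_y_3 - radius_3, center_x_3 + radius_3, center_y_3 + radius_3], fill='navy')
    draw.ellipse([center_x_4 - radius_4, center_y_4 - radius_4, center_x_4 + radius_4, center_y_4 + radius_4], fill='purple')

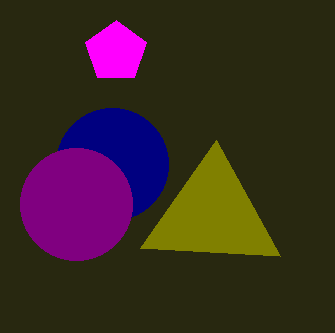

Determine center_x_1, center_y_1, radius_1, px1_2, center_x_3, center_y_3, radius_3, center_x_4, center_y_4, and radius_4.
center_x_1 = 116, center_y_1 = 52, radius_1 = 32, px1_2 = 280, center_x_3 = 112, center_y_3 = 164, radius_3 = 56, center_x_4 = 76, center_y_4 = 204, radius_4 = 56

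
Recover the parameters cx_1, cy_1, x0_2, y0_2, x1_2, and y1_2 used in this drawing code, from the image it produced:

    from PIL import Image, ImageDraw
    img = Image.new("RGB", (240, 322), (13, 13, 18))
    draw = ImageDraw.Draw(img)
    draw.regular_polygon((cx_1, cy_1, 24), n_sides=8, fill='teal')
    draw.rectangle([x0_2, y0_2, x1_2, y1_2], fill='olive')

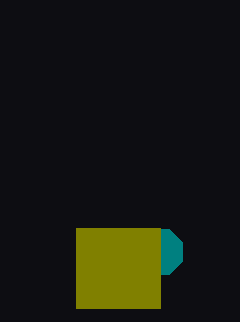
cx_1 = 160
cy_1 = 252
x0_2 = 76
y0_2 = 228
x1_2 = 160
y1_2 = 308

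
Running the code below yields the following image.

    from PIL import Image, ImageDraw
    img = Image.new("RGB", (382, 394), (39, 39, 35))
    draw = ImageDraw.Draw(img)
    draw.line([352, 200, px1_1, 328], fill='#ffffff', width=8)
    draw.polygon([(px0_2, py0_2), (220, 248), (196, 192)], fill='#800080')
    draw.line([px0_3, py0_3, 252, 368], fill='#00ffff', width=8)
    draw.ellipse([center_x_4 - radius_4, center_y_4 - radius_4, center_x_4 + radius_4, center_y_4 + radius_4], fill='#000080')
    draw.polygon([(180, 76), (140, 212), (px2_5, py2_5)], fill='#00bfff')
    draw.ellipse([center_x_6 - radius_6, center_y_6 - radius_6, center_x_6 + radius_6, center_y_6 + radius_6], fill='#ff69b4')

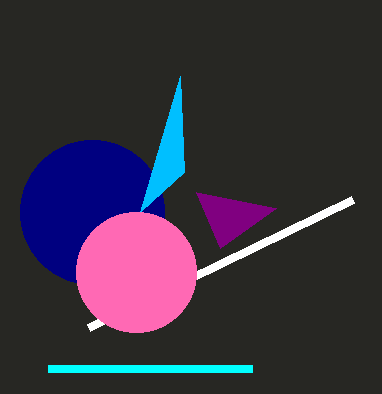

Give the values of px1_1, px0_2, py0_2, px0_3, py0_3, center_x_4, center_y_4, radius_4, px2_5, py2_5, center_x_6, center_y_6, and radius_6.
px1_1 = 88
px0_2 = 276
py0_2 = 208
px0_3 = 48
py0_3 = 368
center_x_4 = 92
center_y_4 = 212
radius_4 = 72
px2_5 = 184
py2_5 = 172
center_x_6 = 136
center_y_6 = 272
radius_6 = 60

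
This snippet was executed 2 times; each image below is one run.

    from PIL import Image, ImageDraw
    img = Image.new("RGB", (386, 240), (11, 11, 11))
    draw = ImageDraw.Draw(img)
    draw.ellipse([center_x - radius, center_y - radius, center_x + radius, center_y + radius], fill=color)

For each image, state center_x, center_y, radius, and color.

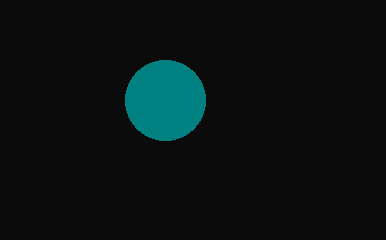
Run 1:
center_x = 165; center_y = 100; radius = 40; color = 'teal'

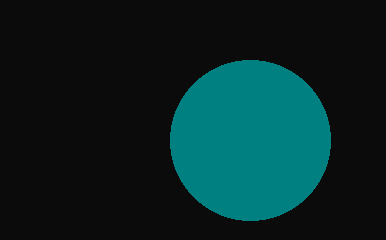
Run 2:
center_x = 250; center_y = 140; radius = 80; color = 'teal'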